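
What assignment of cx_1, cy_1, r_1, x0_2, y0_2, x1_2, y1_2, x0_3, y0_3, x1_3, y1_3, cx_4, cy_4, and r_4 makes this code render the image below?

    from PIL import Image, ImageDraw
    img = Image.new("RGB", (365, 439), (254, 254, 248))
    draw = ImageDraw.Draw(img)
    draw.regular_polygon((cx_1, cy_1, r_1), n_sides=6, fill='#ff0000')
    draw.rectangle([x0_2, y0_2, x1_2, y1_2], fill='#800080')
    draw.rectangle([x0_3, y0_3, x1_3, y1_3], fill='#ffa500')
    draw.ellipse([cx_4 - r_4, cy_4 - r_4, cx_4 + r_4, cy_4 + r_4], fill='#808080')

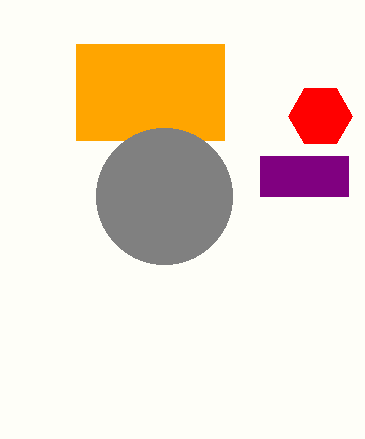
cx_1 = 320; cy_1 = 116; r_1 = 32; x0_2 = 260; y0_2 = 156; x1_2 = 348; y1_2 = 196; x0_3 = 76; y0_3 = 44; x1_3 = 224; y1_3 = 140; cx_4 = 164; cy_4 = 196; r_4 = 68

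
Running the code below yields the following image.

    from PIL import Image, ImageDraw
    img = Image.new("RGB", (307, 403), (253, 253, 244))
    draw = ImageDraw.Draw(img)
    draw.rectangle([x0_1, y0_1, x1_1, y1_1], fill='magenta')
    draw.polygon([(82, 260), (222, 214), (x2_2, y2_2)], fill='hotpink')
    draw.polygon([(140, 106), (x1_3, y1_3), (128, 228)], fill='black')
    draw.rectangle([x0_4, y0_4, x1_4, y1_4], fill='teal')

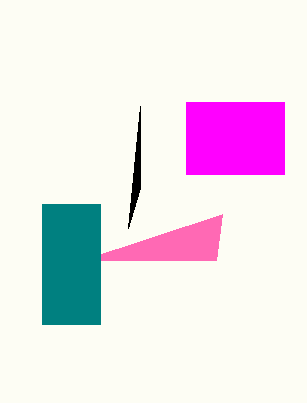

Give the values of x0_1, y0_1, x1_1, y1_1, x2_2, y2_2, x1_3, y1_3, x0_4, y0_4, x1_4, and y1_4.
x0_1 = 186; y0_1 = 102; x1_1 = 284; y1_1 = 174; x2_2 = 216; y2_2 = 260; x1_3 = 140; y1_3 = 188; x0_4 = 42; y0_4 = 204; x1_4 = 100; y1_4 = 324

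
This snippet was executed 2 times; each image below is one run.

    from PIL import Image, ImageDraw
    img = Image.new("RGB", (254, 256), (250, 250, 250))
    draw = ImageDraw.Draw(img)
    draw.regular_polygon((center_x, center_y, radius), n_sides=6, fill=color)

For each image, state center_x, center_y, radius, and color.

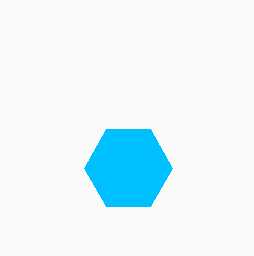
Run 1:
center_x = 128
center_y = 168
radius = 44
color = 'deepskyblue'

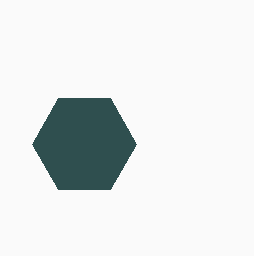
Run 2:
center_x = 84; center_y = 144; radius = 52; color = 'darkslategray'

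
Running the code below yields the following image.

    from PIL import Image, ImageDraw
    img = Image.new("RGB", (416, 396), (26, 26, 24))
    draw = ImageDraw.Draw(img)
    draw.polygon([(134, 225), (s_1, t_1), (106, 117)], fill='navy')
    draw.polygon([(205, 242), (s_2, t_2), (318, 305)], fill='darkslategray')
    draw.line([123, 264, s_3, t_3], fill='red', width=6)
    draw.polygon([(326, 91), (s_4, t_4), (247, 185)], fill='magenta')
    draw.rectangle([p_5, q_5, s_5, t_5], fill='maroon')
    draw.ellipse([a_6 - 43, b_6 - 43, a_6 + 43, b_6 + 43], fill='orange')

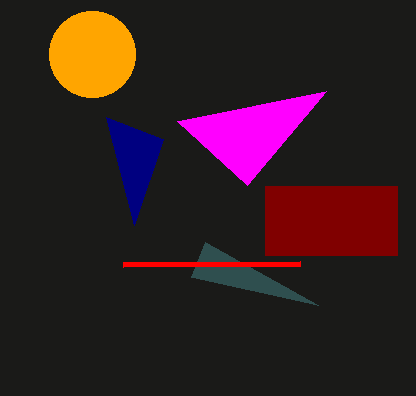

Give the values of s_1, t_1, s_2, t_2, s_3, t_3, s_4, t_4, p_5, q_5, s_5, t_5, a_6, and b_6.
s_1 = 163
t_1 = 139
s_2 = 191
t_2 = 277
s_3 = 300
t_3 = 263
s_4 = 177
t_4 = 121
p_5 = 265
q_5 = 186
s_5 = 397
t_5 = 255
a_6 = 92
b_6 = 54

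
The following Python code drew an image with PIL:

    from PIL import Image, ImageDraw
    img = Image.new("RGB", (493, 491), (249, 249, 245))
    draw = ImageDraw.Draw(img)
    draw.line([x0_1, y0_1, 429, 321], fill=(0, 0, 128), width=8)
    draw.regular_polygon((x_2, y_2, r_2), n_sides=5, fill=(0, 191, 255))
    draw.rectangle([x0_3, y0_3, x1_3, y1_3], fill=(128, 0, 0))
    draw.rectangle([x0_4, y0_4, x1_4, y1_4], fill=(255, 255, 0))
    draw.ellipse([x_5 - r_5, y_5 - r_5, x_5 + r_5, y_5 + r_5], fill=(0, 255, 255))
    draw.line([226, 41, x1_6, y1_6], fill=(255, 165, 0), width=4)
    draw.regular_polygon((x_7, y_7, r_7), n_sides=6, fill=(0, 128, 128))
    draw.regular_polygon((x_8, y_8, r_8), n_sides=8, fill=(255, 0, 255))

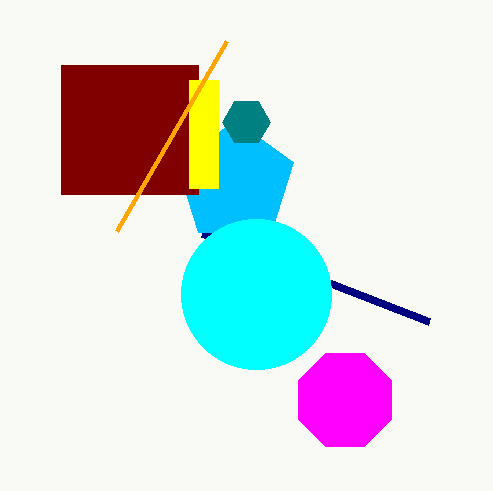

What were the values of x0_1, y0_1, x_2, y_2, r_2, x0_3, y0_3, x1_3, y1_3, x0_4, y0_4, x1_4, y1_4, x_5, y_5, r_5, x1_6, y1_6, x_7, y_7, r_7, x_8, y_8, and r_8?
x0_1 = 202
y0_1 = 233
x_2 = 235
y_2 = 182
r_2 = 62
x0_3 = 61
y0_3 = 65
x1_3 = 198
y1_3 = 194
x0_4 = 189
y0_4 = 80
x1_4 = 218
y1_4 = 188
x_5 = 256
y_5 = 294
r_5 = 75
x1_6 = 116
y1_6 = 231
x_7 = 246
y_7 = 122
r_7 = 24
x_8 = 345
y_8 = 400
r_8 = 50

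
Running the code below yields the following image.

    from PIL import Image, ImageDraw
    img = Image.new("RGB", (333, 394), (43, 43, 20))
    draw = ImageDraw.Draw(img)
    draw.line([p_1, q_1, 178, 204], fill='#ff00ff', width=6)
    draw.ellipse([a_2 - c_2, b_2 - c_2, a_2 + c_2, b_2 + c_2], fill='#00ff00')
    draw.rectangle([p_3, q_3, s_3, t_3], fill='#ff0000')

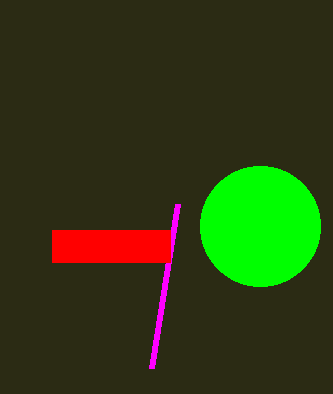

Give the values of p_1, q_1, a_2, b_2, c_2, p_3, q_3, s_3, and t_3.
p_1 = 152, q_1 = 368, a_2 = 260, b_2 = 226, c_2 = 60, p_3 = 52, q_3 = 230, s_3 = 170, t_3 = 262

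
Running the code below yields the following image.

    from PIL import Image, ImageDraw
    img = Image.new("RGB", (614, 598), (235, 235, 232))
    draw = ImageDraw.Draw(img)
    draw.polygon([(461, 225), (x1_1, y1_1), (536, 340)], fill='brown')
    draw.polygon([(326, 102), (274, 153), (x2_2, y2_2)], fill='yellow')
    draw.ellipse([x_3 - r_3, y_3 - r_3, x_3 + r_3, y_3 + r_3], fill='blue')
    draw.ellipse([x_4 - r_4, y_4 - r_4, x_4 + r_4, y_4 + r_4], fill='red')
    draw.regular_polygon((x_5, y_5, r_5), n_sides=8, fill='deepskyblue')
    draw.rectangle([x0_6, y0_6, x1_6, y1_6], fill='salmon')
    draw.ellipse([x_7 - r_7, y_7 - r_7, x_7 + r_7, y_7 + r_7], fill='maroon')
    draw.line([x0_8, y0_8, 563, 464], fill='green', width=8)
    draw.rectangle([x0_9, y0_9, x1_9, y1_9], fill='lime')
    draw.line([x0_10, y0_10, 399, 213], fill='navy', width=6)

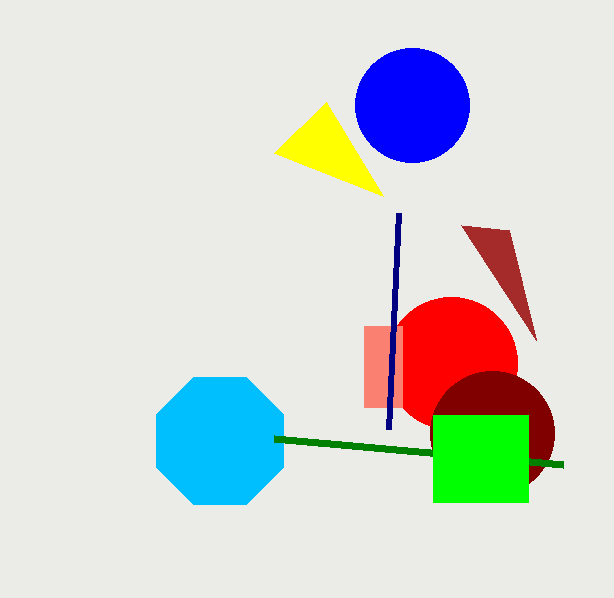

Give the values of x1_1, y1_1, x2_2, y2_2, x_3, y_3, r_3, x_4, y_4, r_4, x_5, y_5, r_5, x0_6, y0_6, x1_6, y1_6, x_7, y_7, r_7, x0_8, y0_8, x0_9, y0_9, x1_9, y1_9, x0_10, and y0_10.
x1_1 = 509
y1_1 = 230
x2_2 = 383
y2_2 = 196
x_3 = 412
y_3 = 105
r_3 = 57
x_4 = 451
y_4 = 363
r_4 = 66
x_5 = 220
y_5 = 441
r_5 = 69
x0_6 = 364
y0_6 = 326
x1_6 = 402
y1_6 = 407
x_7 = 492
y_7 = 433
r_7 = 62
x0_8 = 274
y0_8 = 438
x0_9 = 433
y0_9 = 415
x1_9 = 528
y1_9 = 502
x0_10 = 389
y0_10 = 429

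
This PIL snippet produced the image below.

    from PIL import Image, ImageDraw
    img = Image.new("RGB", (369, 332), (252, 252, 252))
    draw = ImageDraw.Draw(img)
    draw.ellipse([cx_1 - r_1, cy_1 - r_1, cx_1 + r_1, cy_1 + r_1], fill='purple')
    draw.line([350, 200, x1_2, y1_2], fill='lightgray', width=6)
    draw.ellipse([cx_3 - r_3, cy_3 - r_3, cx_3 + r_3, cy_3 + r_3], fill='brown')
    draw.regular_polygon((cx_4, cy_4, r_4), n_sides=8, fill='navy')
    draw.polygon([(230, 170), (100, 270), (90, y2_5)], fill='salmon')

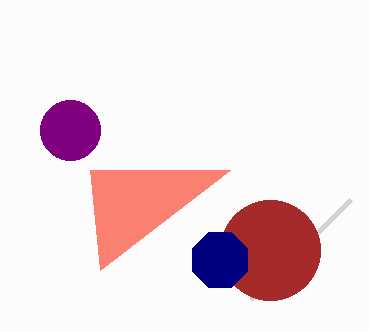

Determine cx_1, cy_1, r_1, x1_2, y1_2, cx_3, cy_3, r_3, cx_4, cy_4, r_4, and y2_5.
cx_1 = 70, cy_1 = 130, r_1 = 30, x1_2 = 250, y1_2 = 300, cx_3 = 270, cy_3 = 250, r_3 = 50, cx_4 = 220, cy_4 = 260, r_4 = 30, y2_5 = 170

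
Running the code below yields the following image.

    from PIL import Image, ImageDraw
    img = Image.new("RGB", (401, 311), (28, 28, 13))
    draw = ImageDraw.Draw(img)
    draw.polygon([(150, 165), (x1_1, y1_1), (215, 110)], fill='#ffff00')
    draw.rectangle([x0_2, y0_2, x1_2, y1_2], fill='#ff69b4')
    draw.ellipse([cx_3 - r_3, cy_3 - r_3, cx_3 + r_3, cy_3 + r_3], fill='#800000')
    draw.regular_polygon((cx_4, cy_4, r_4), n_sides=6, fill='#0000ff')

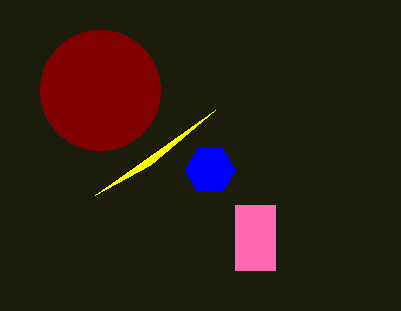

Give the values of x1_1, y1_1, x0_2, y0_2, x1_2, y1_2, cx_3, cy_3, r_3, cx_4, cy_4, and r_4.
x1_1 = 95; y1_1 = 195; x0_2 = 235; y0_2 = 205; x1_2 = 275; y1_2 = 270; cx_3 = 100; cy_3 = 90; r_3 = 60; cx_4 = 210; cy_4 = 170; r_4 = 25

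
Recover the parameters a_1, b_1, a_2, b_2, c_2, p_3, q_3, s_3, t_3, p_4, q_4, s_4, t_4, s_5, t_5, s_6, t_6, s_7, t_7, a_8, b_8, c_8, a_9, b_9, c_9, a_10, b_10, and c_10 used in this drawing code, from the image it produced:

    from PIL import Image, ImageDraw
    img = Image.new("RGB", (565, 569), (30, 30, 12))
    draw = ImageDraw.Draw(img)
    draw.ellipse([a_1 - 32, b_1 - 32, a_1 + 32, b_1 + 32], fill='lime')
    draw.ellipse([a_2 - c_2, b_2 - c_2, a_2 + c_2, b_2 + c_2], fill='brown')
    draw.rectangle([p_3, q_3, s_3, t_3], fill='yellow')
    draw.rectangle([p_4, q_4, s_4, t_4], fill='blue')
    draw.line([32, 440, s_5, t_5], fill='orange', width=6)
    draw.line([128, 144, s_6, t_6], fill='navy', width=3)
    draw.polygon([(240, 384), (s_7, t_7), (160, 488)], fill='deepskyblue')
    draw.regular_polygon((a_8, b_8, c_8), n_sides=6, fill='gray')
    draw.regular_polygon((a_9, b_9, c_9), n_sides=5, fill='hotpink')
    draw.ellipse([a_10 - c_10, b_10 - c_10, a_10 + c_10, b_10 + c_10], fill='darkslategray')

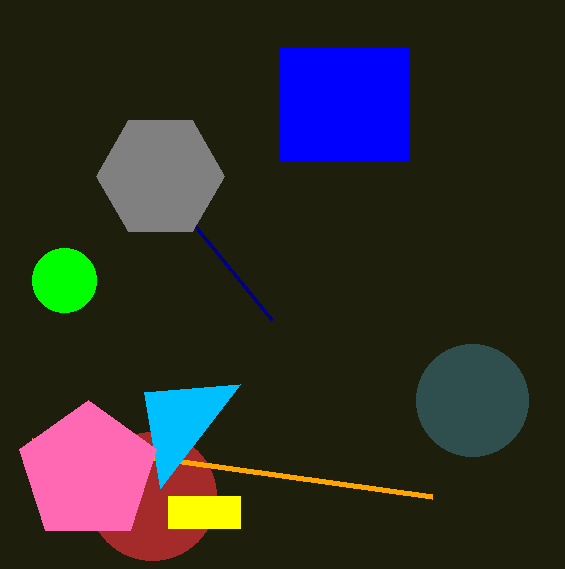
a_1 = 64; b_1 = 280; a_2 = 152; b_2 = 496; c_2 = 64; p_3 = 168; q_3 = 496; s_3 = 240; t_3 = 528; p_4 = 280; q_4 = 48; s_4 = 408; t_4 = 160; s_5 = 432; t_5 = 496; s_6 = 272; t_6 = 320; s_7 = 144; t_7 = 392; a_8 = 160; b_8 = 176; c_8 = 64; a_9 = 88; b_9 = 472; c_9 = 72; a_10 = 472; b_10 = 400; c_10 = 56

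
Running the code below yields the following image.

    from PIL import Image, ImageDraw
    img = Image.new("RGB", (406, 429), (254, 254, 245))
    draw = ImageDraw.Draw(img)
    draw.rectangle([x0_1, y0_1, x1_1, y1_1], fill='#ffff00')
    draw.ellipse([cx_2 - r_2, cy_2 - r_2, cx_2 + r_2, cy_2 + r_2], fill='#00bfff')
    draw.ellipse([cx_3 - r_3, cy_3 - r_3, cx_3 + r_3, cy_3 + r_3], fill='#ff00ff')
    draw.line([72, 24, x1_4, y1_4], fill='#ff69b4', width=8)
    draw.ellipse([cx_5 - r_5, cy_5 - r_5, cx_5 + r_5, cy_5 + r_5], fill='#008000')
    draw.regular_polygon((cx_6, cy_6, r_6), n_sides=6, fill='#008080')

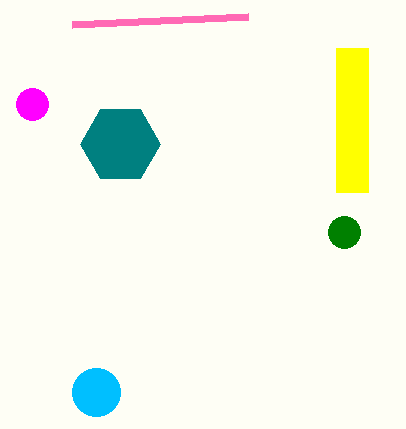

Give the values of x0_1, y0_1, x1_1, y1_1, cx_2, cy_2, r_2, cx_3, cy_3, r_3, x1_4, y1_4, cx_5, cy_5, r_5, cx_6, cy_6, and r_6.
x0_1 = 336
y0_1 = 48
x1_1 = 368
y1_1 = 192
cx_2 = 96
cy_2 = 392
r_2 = 24
cx_3 = 32
cy_3 = 104
r_3 = 16
x1_4 = 248
y1_4 = 16
cx_5 = 344
cy_5 = 232
r_5 = 16
cx_6 = 120
cy_6 = 144
r_6 = 40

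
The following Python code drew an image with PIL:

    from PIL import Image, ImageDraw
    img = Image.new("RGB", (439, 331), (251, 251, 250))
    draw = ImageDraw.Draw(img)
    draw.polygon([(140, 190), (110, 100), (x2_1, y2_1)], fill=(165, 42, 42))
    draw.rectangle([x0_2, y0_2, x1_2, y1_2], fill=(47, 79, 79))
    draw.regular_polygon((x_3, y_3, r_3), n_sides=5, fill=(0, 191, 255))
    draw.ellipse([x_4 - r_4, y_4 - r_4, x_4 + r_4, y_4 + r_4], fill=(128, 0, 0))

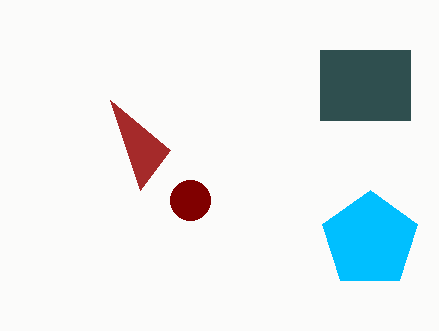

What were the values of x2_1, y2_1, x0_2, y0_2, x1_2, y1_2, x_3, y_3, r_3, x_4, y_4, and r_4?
x2_1 = 170; y2_1 = 150; x0_2 = 320; y0_2 = 50; x1_2 = 410; y1_2 = 120; x_3 = 370; y_3 = 240; r_3 = 50; x_4 = 190; y_4 = 200; r_4 = 20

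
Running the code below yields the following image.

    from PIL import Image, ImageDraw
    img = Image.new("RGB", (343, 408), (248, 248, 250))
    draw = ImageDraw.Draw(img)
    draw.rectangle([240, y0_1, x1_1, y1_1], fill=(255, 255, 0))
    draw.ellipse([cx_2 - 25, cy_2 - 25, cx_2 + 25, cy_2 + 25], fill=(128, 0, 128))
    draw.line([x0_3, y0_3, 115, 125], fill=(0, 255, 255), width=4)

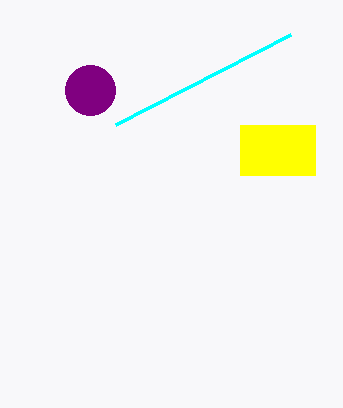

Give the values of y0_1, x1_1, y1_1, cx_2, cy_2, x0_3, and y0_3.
y0_1 = 125; x1_1 = 315; y1_1 = 175; cx_2 = 90; cy_2 = 90; x0_3 = 290; y0_3 = 35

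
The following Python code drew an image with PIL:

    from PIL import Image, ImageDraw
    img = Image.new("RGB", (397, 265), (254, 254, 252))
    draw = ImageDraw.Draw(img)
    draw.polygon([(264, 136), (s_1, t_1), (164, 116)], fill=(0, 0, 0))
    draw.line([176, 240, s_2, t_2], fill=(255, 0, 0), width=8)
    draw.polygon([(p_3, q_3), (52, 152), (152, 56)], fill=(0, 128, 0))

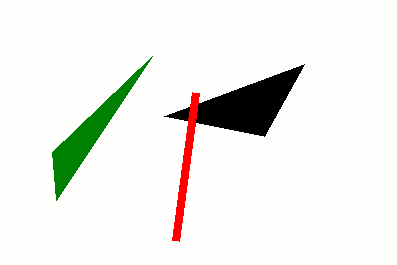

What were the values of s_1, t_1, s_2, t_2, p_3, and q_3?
s_1 = 304, t_1 = 64, s_2 = 196, t_2 = 92, p_3 = 56, q_3 = 200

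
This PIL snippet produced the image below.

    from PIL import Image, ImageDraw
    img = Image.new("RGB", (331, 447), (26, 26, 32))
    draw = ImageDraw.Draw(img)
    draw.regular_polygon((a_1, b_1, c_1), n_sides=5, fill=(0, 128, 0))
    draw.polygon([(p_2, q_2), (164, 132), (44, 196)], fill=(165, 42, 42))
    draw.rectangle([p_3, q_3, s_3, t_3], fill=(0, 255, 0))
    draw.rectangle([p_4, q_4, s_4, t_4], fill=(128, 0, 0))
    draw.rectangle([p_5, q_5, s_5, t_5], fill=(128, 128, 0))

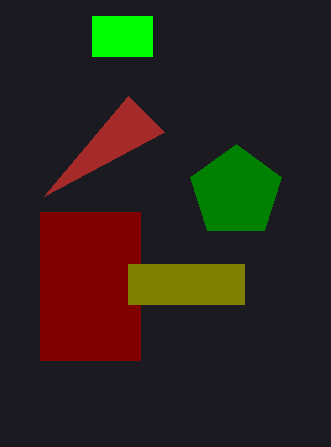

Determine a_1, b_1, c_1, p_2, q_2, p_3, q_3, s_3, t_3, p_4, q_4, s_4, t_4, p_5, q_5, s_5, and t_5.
a_1 = 236; b_1 = 192; c_1 = 48; p_2 = 128; q_2 = 96; p_3 = 92; q_3 = 16; s_3 = 152; t_3 = 56; p_4 = 40; q_4 = 212; s_4 = 140; t_4 = 360; p_5 = 128; q_5 = 264; s_5 = 244; t_5 = 304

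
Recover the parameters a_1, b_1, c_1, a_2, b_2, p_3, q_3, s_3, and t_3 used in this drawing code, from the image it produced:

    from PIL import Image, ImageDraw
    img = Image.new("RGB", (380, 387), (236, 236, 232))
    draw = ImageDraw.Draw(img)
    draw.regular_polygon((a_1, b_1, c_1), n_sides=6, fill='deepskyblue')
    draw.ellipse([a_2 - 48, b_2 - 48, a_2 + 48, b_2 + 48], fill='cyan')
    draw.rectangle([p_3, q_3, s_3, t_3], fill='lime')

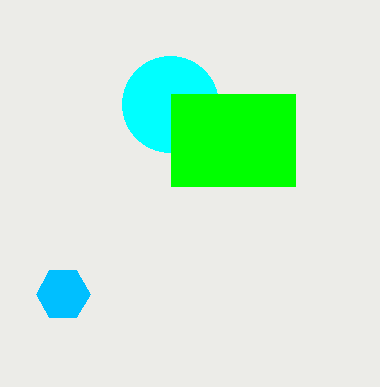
a_1 = 63
b_1 = 294
c_1 = 27
a_2 = 170
b_2 = 104
p_3 = 171
q_3 = 94
s_3 = 295
t_3 = 186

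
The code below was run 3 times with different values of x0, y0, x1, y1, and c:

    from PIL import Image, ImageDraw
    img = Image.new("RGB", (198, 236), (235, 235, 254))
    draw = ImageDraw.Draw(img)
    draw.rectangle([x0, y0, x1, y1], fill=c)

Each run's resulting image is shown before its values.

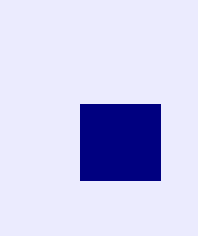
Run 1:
x0 = 80; y0 = 104; x1 = 160; y1 = 180; c = 'navy'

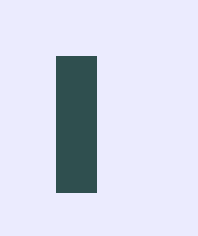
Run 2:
x0 = 56
y0 = 56
x1 = 96
y1 = 192
c = 'darkslategray'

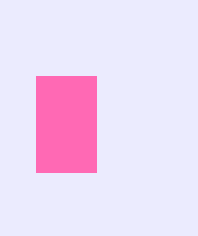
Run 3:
x0 = 36, y0 = 76, x1 = 96, y1 = 172, c = 'hotpink'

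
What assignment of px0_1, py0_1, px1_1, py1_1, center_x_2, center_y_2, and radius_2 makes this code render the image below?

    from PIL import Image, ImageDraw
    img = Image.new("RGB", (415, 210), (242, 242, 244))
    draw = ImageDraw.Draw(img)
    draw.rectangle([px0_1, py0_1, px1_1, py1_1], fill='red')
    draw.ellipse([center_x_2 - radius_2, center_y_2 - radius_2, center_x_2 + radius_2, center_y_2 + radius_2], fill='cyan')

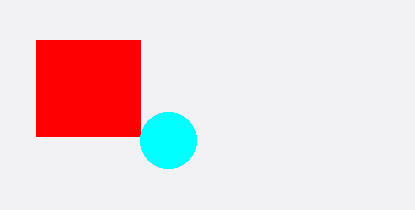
px0_1 = 36; py0_1 = 40; px1_1 = 140; py1_1 = 136; center_x_2 = 168; center_y_2 = 140; radius_2 = 28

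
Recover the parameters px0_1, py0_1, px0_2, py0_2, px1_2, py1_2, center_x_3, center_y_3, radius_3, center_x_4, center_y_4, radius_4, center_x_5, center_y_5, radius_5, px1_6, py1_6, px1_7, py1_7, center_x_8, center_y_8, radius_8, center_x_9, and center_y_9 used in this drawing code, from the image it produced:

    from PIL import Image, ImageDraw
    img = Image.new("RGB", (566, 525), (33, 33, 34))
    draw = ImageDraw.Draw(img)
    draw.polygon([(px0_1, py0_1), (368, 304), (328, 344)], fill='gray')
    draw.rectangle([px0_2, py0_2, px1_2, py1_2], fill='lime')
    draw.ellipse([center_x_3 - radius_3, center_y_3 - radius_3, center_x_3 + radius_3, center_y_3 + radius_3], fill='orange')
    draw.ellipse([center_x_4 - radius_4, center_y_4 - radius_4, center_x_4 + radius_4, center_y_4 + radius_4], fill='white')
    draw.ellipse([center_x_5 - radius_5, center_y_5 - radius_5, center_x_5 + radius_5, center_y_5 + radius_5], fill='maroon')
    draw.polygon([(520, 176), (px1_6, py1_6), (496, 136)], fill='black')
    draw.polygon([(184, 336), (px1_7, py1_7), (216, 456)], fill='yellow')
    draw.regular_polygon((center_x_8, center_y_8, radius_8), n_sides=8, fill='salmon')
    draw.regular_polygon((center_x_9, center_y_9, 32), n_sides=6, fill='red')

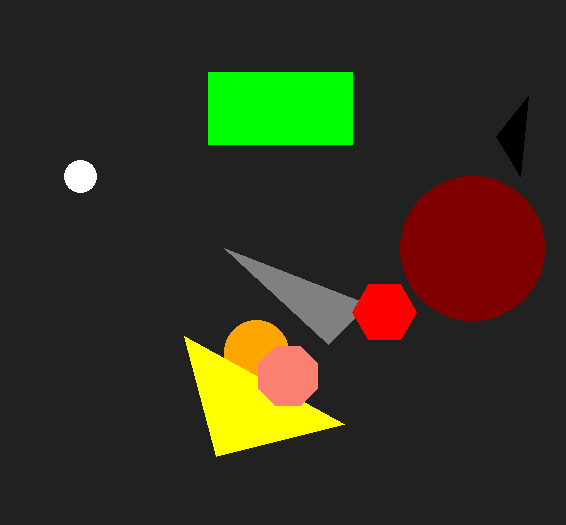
px0_1 = 224; py0_1 = 248; px0_2 = 208; py0_2 = 72; px1_2 = 352; py1_2 = 144; center_x_3 = 256; center_y_3 = 352; radius_3 = 32; center_x_4 = 80; center_y_4 = 176; radius_4 = 16; center_x_5 = 472; center_y_5 = 248; radius_5 = 72; px1_6 = 528; py1_6 = 96; px1_7 = 344; py1_7 = 424; center_x_8 = 288; center_y_8 = 376; radius_8 = 32; center_x_9 = 384; center_y_9 = 312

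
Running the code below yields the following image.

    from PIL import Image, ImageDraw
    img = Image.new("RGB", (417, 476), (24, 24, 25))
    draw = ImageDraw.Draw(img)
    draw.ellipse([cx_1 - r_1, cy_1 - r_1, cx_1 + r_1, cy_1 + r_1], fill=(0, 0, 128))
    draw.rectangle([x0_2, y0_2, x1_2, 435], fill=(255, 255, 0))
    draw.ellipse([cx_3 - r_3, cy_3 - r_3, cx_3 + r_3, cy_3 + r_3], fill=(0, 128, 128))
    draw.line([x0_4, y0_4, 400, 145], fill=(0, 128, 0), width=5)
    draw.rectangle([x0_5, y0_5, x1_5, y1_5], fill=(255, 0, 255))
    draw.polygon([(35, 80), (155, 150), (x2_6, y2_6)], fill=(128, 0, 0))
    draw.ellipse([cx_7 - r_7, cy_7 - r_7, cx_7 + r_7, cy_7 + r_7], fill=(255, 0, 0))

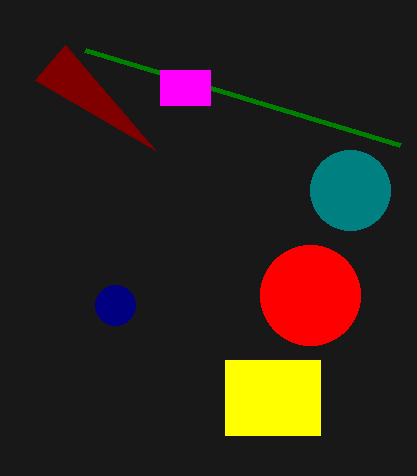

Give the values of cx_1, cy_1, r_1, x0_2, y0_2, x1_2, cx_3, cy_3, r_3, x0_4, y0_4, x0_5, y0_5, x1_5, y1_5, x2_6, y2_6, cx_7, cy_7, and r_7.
cx_1 = 115, cy_1 = 305, r_1 = 20, x0_2 = 225, y0_2 = 360, x1_2 = 320, cx_3 = 350, cy_3 = 190, r_3 = 40, x0_4 = 85, y0_4 = 50, x0_5 = 160, y0_5 = 70, x1_5 = 210, y1_5 = 105, x2_6 = 65, y2_6 = 45, cx_7 = 310, cy_7 = 295, r_7 = 50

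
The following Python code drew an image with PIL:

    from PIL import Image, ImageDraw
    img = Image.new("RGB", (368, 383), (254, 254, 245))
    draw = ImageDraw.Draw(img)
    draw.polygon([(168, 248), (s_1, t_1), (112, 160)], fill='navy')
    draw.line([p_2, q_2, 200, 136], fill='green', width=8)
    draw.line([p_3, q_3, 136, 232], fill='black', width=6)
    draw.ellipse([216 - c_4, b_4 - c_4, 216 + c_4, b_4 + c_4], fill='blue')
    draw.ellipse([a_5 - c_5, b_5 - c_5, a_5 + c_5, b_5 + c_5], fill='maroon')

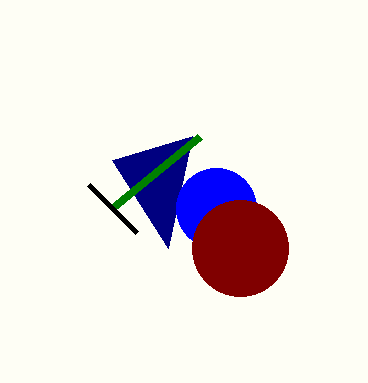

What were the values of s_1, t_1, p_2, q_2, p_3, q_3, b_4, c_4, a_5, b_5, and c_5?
s_1 = 192; t_1 = 136; p_2 = 112; q_2 = 208; p_3 = 88; q_3 = 184; b_4 = 208; c_4 = 40; a_5 = 240; b_5 = 248; c_5 = 48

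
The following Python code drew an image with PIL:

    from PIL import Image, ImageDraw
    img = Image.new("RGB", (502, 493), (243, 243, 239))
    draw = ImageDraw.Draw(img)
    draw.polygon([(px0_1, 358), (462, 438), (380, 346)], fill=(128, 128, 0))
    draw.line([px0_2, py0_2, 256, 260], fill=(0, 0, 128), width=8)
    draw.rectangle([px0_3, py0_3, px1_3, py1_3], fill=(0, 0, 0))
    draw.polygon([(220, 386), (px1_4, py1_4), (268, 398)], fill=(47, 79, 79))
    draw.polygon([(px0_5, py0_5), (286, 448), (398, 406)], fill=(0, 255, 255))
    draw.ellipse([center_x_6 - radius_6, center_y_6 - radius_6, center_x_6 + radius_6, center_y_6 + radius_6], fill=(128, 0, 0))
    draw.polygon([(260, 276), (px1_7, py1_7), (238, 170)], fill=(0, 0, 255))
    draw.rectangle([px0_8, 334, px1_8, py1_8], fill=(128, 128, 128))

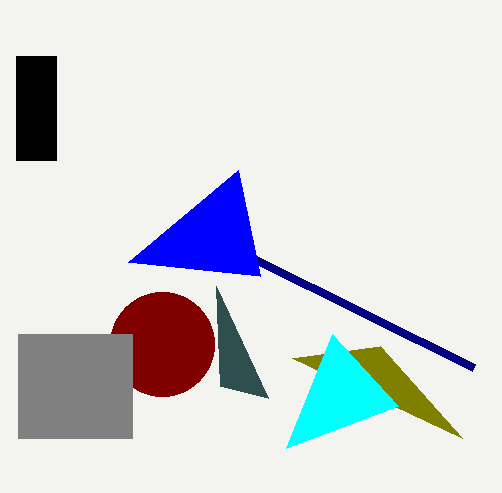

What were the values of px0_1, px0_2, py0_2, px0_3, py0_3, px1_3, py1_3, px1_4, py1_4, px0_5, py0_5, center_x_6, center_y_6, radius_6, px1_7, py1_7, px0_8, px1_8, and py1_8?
px0_1 = 292; px0_2 = 474; py0_2 = 368; px0_3 = 16; py0_3 = 56; px1_3 = 56; py1_3 = 160; px1_4 = 216; py1_4 = 286; px0_5 = 332; py0_5 = 334; center_x_6 = 162; center_y_6 = 344; radius_6 = 52; px1_7 = 128; py1_7 = 262; px0_8 = 18; px1_8 = 132; py1_8 = 438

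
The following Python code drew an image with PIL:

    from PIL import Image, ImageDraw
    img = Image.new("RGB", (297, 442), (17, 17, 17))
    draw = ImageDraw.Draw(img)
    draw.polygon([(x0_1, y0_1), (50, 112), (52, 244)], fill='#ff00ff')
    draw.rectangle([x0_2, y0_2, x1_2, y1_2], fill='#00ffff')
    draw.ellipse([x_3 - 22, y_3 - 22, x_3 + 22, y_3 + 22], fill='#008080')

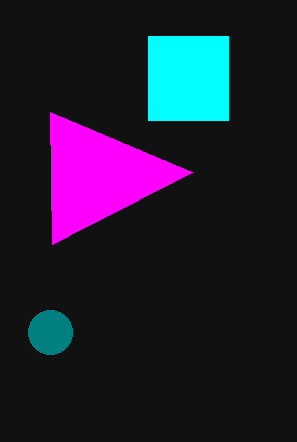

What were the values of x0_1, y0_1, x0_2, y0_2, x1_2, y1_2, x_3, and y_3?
x0_1 = 192
y0_1 = 172
x0_2 = 148
y0_2 = 36
x1_2 = 228
y1_2 = 120
x_3 = 50
y_3 = 332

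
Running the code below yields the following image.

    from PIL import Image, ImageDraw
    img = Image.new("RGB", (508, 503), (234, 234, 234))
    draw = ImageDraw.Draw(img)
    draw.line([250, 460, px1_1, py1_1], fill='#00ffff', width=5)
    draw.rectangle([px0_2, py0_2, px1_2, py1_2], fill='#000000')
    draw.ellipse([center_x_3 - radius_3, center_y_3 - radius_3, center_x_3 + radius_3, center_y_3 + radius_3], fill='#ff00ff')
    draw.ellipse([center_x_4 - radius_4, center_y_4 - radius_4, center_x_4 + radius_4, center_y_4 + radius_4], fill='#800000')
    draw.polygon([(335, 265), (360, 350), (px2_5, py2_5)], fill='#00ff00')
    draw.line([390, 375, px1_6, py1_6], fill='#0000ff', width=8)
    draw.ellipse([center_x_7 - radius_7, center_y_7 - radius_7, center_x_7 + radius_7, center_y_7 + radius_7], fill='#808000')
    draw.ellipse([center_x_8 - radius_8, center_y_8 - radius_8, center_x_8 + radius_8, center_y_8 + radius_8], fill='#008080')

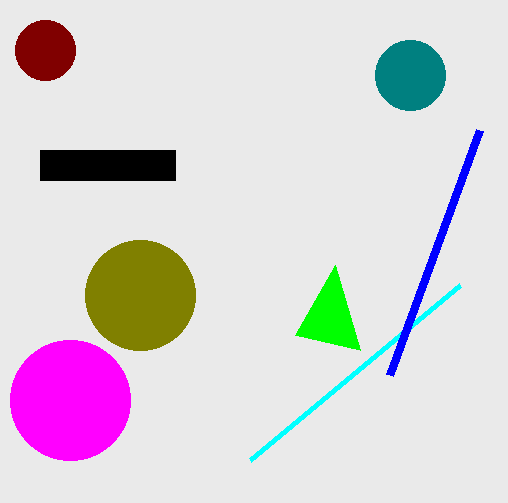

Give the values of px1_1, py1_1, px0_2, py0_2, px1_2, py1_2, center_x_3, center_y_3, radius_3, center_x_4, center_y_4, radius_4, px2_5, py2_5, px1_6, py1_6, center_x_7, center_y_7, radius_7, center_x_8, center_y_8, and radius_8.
px1_1 = 460; py1_1 = 285; px0_2 = 40; py0_2 = 150; px1_2 = 175; py1_2 = 180; center_x_3 = 70; center_y_3 = 400; radius_3 = 60; center_x_4 = 45; center_y_4 = 50; radius_4 = 30; px2_5 = 295; py2_5 = 335; px1_6 = 480; py1_6 = 130; center_x_7 = 140; center_y_7 = 295; radius_7 = 55; center_x_8 = 410; center_y_8 = 75; radius_8 = 35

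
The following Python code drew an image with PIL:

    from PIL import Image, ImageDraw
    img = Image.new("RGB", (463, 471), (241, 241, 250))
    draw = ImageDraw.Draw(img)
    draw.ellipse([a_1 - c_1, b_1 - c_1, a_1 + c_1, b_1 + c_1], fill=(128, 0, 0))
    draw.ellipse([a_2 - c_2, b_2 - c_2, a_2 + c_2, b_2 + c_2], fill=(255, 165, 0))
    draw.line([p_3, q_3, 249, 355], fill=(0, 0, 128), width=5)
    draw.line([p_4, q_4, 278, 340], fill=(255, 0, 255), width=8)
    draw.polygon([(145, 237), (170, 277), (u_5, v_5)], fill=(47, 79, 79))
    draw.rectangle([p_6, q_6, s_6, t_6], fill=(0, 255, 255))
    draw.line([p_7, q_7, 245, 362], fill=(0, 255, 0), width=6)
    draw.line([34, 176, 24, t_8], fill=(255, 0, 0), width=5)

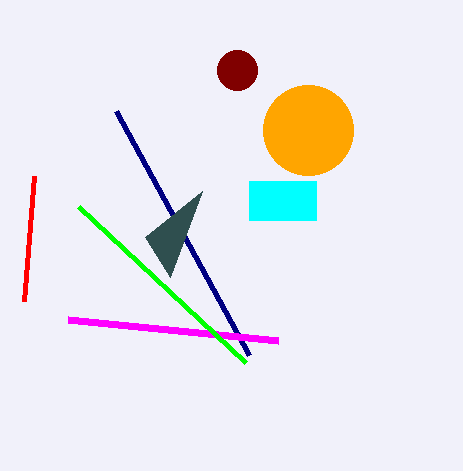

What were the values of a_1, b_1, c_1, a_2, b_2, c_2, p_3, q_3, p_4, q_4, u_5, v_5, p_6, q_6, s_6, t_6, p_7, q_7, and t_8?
a_1 = 237
b_1 = 70
c_1 = 20
a_2 = 308
b_2 = 130
c_2 = 45
p_3 = 116
q_3 = 111
p_4 = 68
q_4 = 319
u_5 = 202
v_5 = 191
p_6 = 249
q_6 = 181
s_6 = 316
t_6 = 220
p_7 = 78
q_7 = 206
t_8 = 301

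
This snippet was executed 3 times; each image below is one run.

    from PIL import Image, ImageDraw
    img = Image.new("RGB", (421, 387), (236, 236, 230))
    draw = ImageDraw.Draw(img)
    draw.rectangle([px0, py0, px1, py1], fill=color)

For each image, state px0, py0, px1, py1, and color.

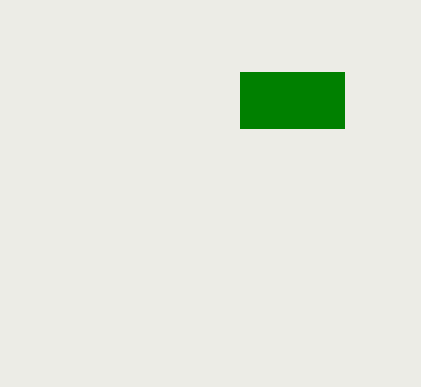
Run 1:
px0 = 240; py0 = 72; px1 = 344; py1 = 128; color = 'green'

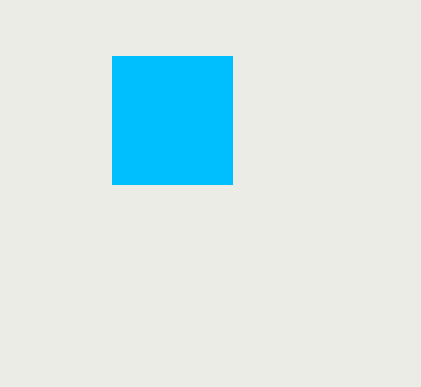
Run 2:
px0 = 112; py0 = 56; px1 = 232; py1 = 184; color = 'deepskyblue'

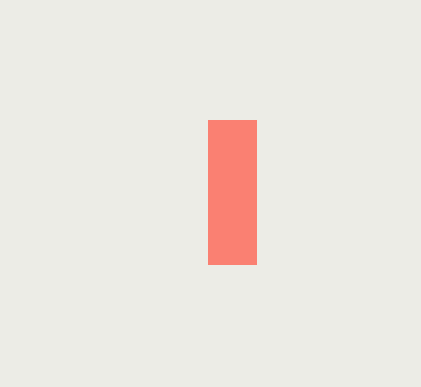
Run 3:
px0 = 208
py0 = 120
px1 = 256
py1 = 264
color = 'salmon'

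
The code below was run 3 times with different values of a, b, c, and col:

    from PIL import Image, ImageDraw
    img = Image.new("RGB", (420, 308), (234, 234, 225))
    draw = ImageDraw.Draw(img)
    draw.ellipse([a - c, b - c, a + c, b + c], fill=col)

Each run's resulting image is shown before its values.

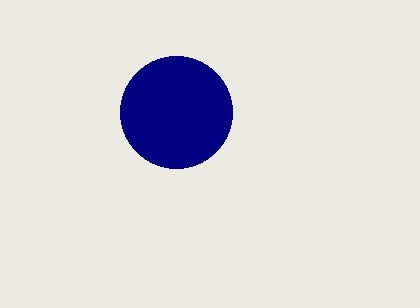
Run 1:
a = 176, b = 112, c = 56, col = 'navy'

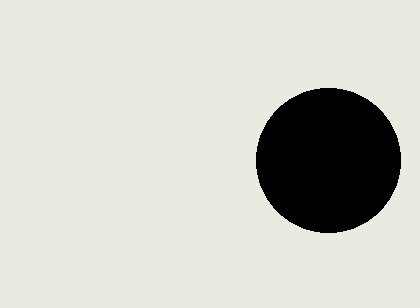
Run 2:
a = 328; b = 160; c = 72; col = 'black'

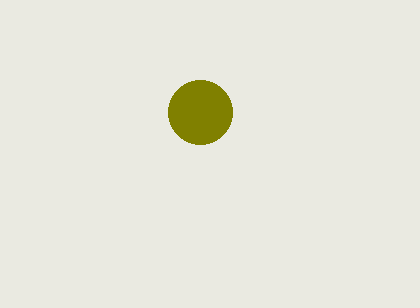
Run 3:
a = 200, b = 112, c = 32, col = 'olive'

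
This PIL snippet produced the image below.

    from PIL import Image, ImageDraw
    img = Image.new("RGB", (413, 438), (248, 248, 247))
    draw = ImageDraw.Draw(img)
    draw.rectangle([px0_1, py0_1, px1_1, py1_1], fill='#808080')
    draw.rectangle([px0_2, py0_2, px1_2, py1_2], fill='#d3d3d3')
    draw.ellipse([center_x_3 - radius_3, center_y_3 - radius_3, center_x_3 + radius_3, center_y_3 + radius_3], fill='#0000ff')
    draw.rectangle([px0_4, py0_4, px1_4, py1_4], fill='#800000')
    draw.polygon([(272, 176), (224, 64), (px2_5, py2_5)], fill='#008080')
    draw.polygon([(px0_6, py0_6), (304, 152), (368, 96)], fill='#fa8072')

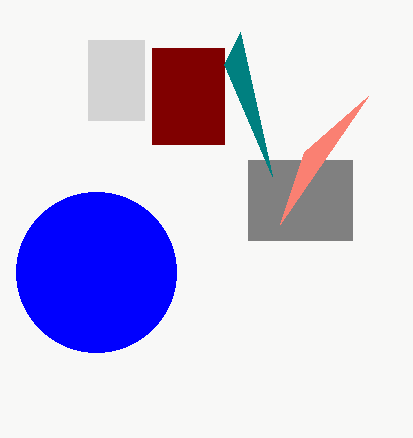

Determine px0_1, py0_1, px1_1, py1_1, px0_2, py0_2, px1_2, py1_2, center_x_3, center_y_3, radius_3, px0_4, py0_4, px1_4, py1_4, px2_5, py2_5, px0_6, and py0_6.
px0_1 = 248; py0_1 = 160; px1_1 = 352; py1_1 = 240; px0_2 = 88; py0_2 = 40; px1_2 = 144; py1_2 = 120; center_x_3 = 96; center_y_3 = 272; radius_3 = 80; px0_4 = 152; py0_4 = 48; px1_4 = 224; py1_4 = 144; px2_5 = 240; py2_5 = 32; px0_6 = 280; py0_6 = 224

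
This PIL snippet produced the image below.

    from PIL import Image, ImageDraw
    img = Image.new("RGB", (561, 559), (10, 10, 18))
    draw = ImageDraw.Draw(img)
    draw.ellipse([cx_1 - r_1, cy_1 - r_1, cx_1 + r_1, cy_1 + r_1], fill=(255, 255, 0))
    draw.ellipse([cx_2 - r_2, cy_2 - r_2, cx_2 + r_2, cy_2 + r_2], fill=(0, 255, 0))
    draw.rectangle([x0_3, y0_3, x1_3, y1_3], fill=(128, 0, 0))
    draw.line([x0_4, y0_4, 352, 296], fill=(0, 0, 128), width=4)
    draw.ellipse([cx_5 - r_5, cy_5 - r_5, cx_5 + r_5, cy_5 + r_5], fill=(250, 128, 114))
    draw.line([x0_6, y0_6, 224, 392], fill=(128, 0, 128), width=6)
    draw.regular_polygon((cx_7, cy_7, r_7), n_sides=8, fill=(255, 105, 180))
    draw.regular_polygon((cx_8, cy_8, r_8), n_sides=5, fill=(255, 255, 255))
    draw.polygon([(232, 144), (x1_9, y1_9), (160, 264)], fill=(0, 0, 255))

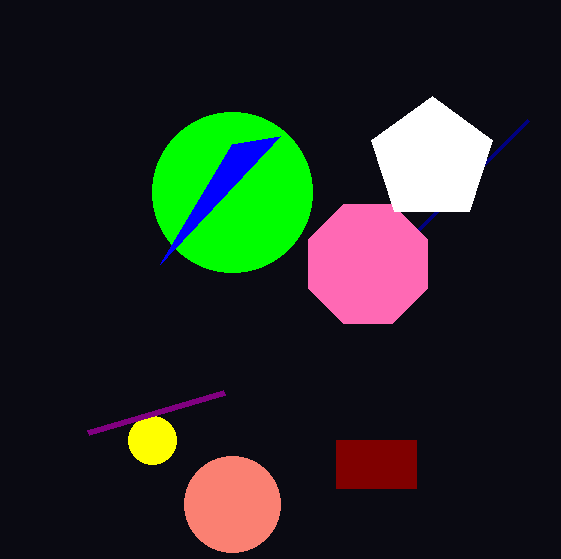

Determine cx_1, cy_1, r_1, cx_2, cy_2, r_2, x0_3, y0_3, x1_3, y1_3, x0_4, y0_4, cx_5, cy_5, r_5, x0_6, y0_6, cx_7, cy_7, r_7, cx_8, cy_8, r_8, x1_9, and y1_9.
cx_1 = 152; cy_1 = 440; r_1 = 24; cx_2 = 232; cy_2 = 192; r_2 = 80; x0_3 = 336; y0_3 = 440; x1_3 = 416; y1_3 = 488; x0_4 = 528; y0_4 = 120; cx_5 = 232; cy_5 = 504; r_5 = 48; x0_6 = 88; y0_6 = 432; cx_7 = 368; cy_7 = 264; r_7 = 64; cx_8 = 432; cy_8 = 160; r_8 = 64; x1_9 = 280; y1_9 = 136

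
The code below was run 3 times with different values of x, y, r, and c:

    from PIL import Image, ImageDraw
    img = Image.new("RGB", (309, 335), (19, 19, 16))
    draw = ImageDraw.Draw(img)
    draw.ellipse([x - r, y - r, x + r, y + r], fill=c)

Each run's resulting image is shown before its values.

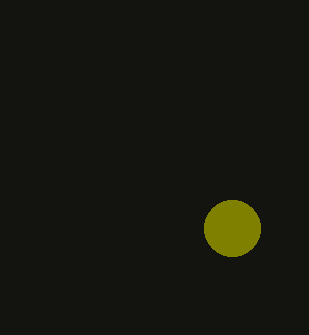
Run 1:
x = 232, y = 228, r = 28, c = 'olive'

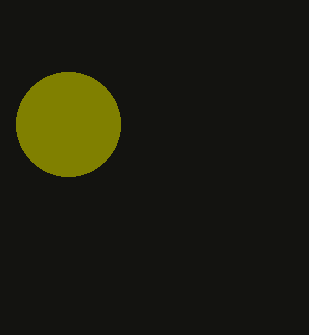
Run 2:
x = 68; y = 124; r = 52; c = 'olive'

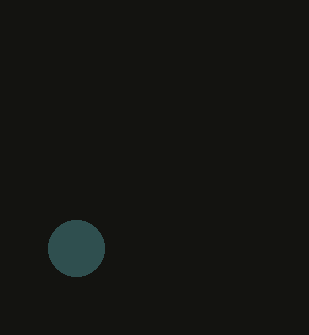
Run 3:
x = 76
y = 248
r = 28
c = 'darkslategray'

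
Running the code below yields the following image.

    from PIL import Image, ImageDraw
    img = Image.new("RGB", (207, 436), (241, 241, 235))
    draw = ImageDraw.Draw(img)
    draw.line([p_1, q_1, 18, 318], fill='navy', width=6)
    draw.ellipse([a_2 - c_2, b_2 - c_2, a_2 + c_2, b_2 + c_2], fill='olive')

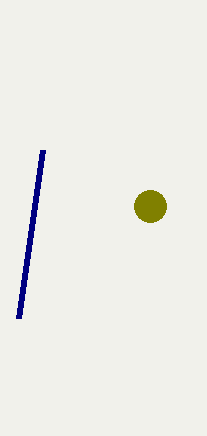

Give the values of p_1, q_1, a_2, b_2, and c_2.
p_1 = 42
q_1 = 150
a_2 = 150
b_2 = 206
c_2 = 16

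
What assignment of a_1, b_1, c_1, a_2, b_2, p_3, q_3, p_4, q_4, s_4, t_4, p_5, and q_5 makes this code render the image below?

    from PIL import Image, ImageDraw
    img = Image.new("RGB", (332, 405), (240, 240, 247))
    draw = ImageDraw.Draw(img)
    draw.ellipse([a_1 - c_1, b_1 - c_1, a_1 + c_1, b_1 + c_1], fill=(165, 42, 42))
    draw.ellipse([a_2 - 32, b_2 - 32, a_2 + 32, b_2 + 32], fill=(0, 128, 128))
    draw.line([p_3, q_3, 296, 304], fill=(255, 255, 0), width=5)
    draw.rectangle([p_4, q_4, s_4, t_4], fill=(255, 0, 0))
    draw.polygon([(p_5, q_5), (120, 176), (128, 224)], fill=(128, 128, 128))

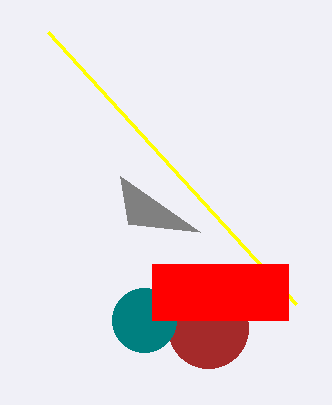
a_1 = 208, b_1 = 328, c_1 = 40, a_2 = 144, b_2 = 320, p_3 = 48, q_3 = 32, p_4 = 152, q_4 = 264, s_4 = 288, t_4 = 320, p_5 = 200, q_5 = 232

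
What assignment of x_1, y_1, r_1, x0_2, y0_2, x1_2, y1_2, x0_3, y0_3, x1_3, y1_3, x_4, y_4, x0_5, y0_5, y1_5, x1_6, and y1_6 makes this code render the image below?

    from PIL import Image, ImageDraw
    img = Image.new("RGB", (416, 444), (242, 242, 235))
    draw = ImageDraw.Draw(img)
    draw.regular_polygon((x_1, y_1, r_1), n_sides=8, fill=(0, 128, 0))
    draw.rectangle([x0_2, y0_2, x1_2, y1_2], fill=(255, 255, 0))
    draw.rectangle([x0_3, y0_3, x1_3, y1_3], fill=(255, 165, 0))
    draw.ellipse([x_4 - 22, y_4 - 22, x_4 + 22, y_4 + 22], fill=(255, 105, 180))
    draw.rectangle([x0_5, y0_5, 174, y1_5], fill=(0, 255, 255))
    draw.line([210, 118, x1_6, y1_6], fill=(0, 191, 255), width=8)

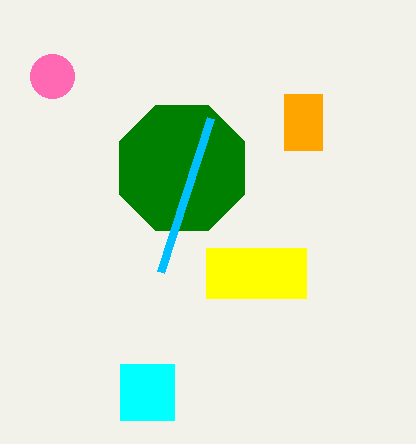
x_1 = 182, y_1 = 168, r_1 = 68, x0_2 = 206, y0_2 = 248, x1_2 = 306, y1_2 = 298, x0_3 = 284, y0_3 = 94, x1_3 = 322, y1_3 = 150, x_4 = 52, y_4 = 76, x0_5 = 120, y0_5 = 364, y1_5 = 420, x1_6 = 160, y1_6 = 272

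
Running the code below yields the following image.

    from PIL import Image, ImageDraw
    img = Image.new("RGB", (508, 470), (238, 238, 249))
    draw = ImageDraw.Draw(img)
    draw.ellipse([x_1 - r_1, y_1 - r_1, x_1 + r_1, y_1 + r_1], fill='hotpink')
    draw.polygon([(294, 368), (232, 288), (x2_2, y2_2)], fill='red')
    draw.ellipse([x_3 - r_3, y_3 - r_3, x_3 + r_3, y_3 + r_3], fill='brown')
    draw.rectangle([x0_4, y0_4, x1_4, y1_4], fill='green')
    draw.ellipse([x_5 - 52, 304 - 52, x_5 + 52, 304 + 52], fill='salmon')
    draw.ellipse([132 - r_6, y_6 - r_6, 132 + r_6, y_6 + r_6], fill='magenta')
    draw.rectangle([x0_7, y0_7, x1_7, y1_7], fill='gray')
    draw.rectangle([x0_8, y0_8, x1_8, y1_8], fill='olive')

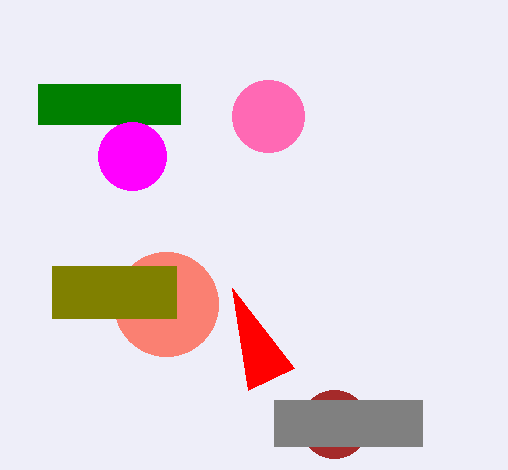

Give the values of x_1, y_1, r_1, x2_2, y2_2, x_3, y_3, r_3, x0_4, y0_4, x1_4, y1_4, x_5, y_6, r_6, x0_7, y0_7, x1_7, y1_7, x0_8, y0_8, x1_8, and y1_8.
x_1 = 268; y_1 = 116; r_1 = 36; x2_2 = 248; y2_2 = 390; x_3 = 334; y_3 = 424; r_3 = 34; x0_4 = 38; y0_4 = 84; x1_4 = 180; y1_4 = 124; x_5 = 166; y_6 = 156; r_6 = 34; x0_7 = 274; y0_7 = 400; x1_7 = 422; y1_7 = 446; x0_8 = 52; y0_8 = 266; x1_8 = 176; y1_8 = 318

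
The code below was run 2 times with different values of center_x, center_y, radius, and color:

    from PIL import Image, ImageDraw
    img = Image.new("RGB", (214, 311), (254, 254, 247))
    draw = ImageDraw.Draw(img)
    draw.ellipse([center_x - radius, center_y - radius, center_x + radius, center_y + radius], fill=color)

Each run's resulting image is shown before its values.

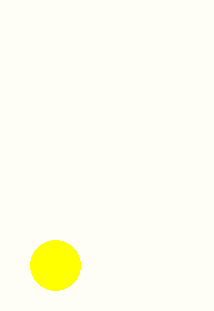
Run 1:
center_x = 55; center_y = 265; radius = 25; color = 'yellow'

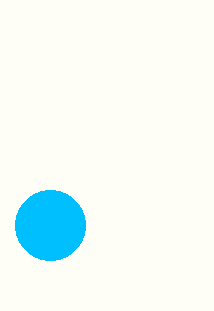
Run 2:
center_x = 50, center_y = 225, radius = 35, color = 'deepskyblue'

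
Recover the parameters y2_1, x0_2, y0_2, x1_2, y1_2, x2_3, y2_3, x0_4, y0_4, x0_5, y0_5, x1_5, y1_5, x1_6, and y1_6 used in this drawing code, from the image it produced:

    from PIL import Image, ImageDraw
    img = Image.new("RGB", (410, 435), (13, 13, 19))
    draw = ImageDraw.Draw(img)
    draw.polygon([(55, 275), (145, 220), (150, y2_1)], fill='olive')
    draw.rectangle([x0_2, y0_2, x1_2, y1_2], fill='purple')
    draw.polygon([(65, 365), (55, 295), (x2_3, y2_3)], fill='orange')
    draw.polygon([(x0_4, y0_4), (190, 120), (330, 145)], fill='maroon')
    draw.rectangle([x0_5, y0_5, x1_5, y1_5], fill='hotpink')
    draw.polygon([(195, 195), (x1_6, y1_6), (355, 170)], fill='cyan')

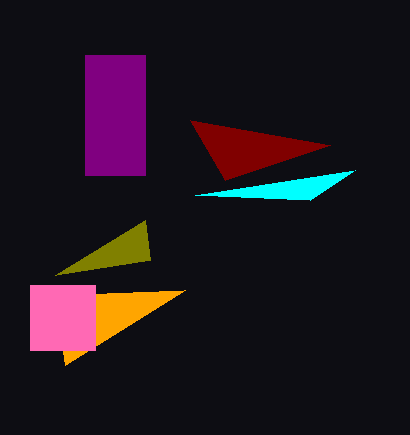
y2_1 = 260; x0_2 = 85; y0_2 = 55; x1_2 = 145; y1_2 = 175; x2_3 = 185; y2_3 = 290; x0_4 = 225; y0_4 = 180; x0_5 = 30; y0_5 = 285; x1_5 = 95; y1_5 = 350; x1_6 = 310; y1_6 = 200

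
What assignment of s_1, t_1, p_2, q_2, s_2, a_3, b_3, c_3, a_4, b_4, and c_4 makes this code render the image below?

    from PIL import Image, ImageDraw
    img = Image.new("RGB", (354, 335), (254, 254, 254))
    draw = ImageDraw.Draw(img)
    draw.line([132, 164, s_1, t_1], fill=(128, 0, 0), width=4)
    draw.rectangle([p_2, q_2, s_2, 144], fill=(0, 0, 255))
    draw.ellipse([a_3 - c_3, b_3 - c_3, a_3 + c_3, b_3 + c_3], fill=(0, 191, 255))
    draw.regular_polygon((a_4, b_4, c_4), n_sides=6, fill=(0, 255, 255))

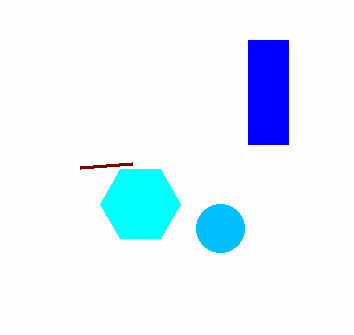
s_1 = 80
t_1 = 168
p_2 = 248
q_2 = 40
s_2 = 288
a_3 = 220
b_3 = 228
c_3 = 24
a_4 = 140
b_4 = 204
c_4 = 40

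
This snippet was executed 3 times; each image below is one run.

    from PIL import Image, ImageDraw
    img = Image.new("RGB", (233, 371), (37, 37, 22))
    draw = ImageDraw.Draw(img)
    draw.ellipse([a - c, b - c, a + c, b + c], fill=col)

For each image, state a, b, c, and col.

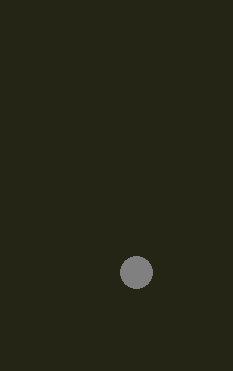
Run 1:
a = 136, b = 272, c = 16, col = 'gray'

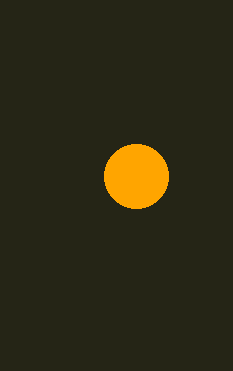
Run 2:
a = 136, b = 176, c = 32, col = 'orange'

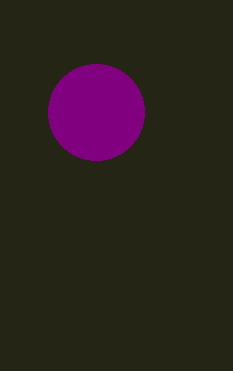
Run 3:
a = 96
b = 112
c = 48
col = 'purple'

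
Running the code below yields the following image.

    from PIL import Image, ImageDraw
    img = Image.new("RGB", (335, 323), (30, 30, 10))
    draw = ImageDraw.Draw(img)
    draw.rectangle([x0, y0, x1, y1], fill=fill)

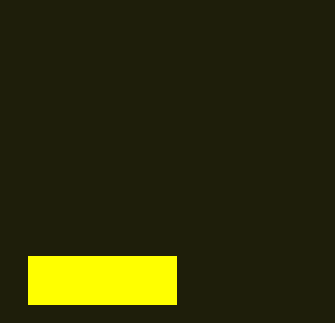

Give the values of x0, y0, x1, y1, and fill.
x0 = 28, y0 = 256, x1 = 176, y1 = 304, fill = 'yellow'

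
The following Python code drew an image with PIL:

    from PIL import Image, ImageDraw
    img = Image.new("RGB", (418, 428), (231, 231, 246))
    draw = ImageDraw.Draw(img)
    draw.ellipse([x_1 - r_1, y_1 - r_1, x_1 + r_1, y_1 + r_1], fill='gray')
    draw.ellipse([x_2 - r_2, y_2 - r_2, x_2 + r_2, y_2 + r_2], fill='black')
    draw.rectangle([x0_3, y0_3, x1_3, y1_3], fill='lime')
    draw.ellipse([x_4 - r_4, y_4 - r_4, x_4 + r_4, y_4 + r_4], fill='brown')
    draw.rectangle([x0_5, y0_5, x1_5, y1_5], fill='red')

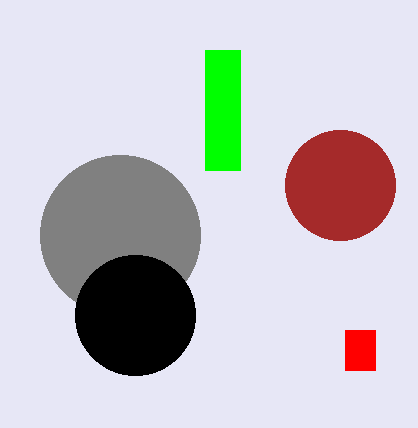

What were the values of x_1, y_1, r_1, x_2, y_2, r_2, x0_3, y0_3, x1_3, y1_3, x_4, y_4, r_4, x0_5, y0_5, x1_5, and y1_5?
x_1 = 120; y_1 = 235; r_1 = 80; x_2 = 135; y_2 = 315; r_2 = 60; x0_3 = 205; y0_3 = 50; x1_3 = 240; y1_3 = 170; x_4 = 340; y_4 = 185; r_4 = 55; x0_5 = 345; y0_5 = 330; x1_5 = 375; y1_5 = 370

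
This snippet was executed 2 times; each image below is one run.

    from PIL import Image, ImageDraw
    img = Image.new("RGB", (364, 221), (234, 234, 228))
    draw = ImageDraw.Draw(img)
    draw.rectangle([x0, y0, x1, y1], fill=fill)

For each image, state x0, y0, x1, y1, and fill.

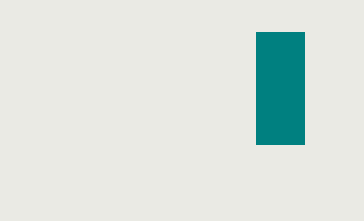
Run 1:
x0 = 256, y0 = 32, x1 = 304, y1 = 144, fill = 'teal'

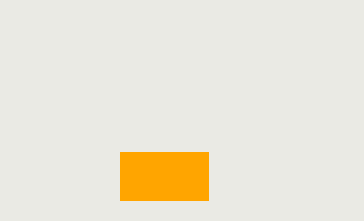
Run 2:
x0 = 120, y0 = 152, x1 = 208, y1 = 200, fill = 'orange'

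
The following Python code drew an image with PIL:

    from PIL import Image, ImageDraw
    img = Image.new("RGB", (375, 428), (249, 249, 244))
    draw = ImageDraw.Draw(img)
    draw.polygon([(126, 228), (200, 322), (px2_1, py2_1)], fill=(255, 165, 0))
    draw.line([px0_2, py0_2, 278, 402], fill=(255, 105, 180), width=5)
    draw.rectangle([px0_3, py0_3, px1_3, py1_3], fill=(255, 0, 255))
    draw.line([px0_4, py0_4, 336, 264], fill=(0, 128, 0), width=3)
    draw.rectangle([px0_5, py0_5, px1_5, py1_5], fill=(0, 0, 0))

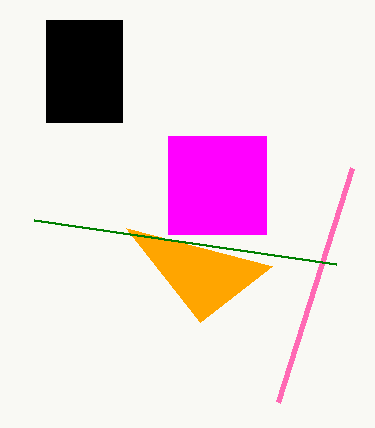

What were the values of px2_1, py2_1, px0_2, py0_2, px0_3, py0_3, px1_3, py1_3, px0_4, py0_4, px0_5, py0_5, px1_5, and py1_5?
px2_1 = 272; py2_1 = 266; px0_2 = 352; py0_2 = 168; px0_3 = 168; py0_3 = 136; px1_3 = 266; py1_3 = 234; px0_4 = 34; py0_4 = 220; px0_5 = 46; py0_5 = 20; px1_5 = 122; py1_5 = 122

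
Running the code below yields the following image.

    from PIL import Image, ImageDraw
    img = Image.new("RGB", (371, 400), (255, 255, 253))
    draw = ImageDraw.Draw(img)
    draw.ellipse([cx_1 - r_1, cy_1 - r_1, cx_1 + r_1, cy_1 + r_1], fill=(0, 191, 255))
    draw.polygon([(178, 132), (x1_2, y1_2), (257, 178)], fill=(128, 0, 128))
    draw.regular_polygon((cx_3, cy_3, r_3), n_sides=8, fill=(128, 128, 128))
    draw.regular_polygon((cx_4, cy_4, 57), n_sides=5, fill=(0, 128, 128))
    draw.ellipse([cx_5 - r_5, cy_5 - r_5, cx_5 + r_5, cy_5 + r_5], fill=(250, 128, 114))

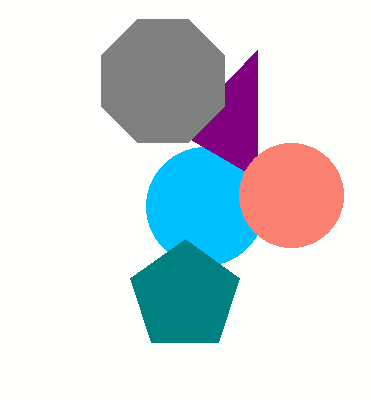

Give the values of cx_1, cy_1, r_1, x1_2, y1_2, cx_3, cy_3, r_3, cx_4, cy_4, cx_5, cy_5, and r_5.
cx_1 = 205; cy_1 = 206; r_1 = 59; x1_2 = 257; y1_2 = 50; cx_3 = 163; cy_3 = 81; r_3 = 67; cx_4 = 185; cy_4 = 296; cx_5 = 291; cy_5 = 195; r_5 = 52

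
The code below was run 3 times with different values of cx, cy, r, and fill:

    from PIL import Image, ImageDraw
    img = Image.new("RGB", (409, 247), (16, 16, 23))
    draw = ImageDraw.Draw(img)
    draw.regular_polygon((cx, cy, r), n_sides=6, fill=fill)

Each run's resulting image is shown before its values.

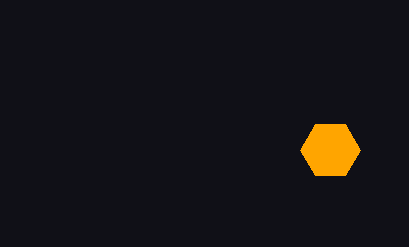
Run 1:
cx = 330, cy = 150, r = 30, fill = 'orange'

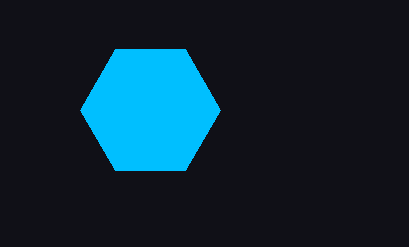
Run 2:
cx = 150
cy = 110
r = 70
fill = 'deepskyblue'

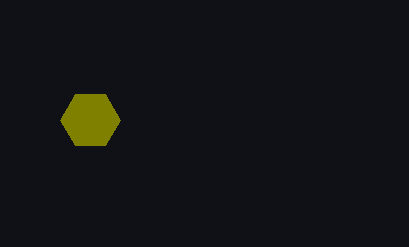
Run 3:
cx = 90, cy = 120, r = 30, fill = 'olive'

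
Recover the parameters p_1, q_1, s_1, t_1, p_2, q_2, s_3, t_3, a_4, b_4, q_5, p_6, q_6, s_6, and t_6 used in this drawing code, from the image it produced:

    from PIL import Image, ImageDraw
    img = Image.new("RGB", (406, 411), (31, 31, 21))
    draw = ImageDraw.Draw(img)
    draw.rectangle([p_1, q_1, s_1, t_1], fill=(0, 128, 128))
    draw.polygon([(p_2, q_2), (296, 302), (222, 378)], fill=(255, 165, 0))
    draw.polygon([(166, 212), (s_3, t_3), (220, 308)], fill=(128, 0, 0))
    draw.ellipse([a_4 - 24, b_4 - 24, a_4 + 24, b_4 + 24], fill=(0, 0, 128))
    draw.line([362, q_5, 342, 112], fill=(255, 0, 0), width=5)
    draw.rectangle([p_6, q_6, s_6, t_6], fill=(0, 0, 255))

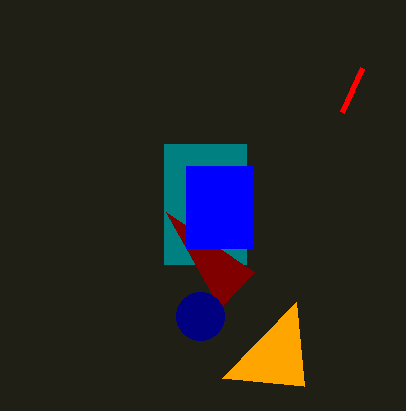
p_1 = 164; q_1 = 144; s_1 = 246; t_1 = 264; p_2 = 304; q_2 = 386; s_3 = 254; t_3 = 272; a_4 = 200; b_4 = 316; q_5 = 68; p_6 = 186; q_6 = 166; s_6 = 252; t_6 = 248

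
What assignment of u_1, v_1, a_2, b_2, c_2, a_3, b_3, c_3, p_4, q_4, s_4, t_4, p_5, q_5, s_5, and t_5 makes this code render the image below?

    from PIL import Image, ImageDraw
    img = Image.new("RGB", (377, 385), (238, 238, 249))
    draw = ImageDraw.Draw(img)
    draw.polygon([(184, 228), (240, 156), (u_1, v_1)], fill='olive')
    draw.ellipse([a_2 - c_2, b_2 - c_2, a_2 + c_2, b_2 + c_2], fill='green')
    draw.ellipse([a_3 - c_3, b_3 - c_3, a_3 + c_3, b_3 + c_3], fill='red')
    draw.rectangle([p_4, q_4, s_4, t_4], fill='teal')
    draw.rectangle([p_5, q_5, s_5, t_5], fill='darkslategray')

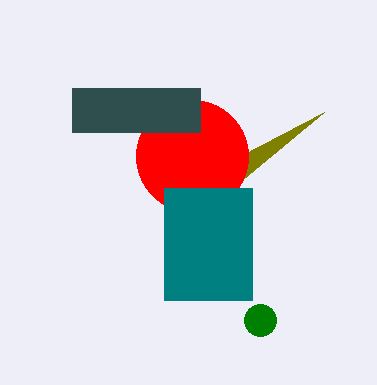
u_1 = 324; v_1 = 112; a_2 = 260; b_2 = 320; c_2 = 16; a_3 = 192; b_3 = 156; c_3 = 56; p_4 = 164; q_4 = 188; s_4 = 252; t_4 = 300; p_5 = 72; q_5 = 88; s_5 = 200; t_5 = 132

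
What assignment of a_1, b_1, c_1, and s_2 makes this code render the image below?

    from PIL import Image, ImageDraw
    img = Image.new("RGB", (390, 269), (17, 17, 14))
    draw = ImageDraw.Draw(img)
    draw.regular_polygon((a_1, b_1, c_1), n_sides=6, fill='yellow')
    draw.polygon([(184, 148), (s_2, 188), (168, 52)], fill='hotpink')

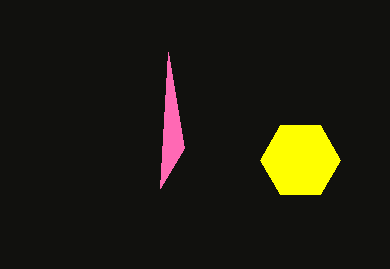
a_1 = 300, b_1 = 160, c_1 = 40, s_2 = 160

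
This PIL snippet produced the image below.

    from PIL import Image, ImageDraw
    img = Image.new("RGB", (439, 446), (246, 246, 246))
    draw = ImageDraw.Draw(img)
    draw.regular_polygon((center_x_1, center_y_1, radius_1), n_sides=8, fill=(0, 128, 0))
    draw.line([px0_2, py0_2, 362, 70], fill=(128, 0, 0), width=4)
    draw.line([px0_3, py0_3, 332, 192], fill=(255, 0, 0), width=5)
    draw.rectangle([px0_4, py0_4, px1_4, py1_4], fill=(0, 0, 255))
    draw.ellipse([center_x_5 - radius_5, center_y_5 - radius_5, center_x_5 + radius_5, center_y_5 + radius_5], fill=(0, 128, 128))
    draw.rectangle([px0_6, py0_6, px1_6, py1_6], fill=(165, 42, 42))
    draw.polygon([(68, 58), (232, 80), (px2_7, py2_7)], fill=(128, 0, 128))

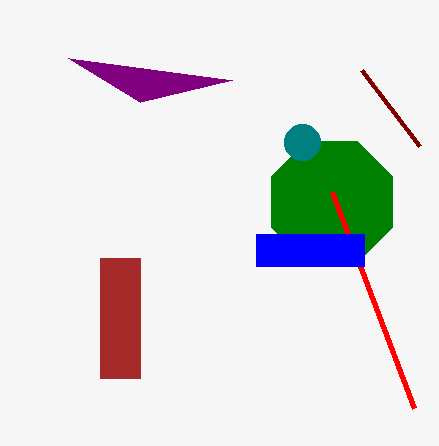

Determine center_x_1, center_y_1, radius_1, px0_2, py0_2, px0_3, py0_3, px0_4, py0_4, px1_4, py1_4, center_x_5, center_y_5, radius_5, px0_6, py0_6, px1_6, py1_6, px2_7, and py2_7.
center_x_1 = 332, center_y_1 = 202, radius_1 = 66, px0_2 = 420, py0_2 = 146, px0_3 = 414, py0_3 = 408, px0_4 = 256, py0_4 = 234, px1_4 = 364, py1_4 = 266, center_x_5 = 302, center_y_5 = 142, radius_5 = 18, px0_6 = 100, py0_6 = 258, px1_6 = 140, py1_6 = 378, px2_7 = 140, py2_7 = 102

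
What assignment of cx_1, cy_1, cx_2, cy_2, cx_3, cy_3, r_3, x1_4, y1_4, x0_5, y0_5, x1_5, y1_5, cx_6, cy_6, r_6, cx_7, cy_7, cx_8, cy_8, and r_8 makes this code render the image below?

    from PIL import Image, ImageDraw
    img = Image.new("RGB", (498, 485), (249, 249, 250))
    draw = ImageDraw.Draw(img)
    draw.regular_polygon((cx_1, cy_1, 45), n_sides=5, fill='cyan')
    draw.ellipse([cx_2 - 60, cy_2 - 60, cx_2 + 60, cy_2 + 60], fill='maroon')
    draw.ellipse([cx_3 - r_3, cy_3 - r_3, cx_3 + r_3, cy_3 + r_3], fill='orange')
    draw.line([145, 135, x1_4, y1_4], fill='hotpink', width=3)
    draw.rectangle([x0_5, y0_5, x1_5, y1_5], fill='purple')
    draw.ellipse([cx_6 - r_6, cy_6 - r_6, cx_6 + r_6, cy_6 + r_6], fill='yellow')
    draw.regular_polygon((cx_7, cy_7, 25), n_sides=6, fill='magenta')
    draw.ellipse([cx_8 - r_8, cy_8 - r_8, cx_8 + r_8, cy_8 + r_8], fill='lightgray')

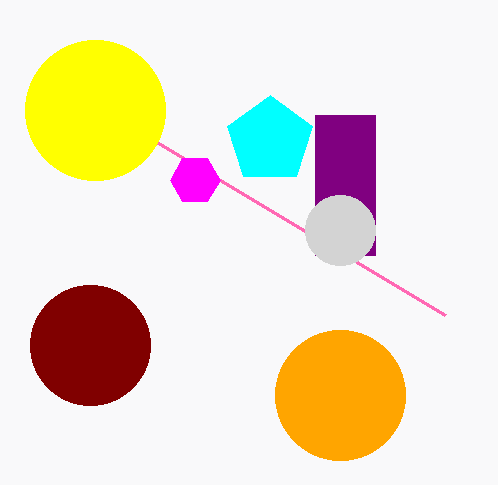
cx_1 = 270, cy_1 = 140, cx_2 = 90, cy_2 = 345, cx_3 = 340, cy_3 = 395, r_3 = 65, x1_4 = 445, y1_4 = 315, x0_5 = 315, y0_5 = 115, x1_5 = 375, y1_5 = 255, cx_6 = 95, cy_6 = 110, r_6 = 70, cx_7 = 195, cy_7 = 180, cx_8 = 340, cy_8 = 230, r_8 = 35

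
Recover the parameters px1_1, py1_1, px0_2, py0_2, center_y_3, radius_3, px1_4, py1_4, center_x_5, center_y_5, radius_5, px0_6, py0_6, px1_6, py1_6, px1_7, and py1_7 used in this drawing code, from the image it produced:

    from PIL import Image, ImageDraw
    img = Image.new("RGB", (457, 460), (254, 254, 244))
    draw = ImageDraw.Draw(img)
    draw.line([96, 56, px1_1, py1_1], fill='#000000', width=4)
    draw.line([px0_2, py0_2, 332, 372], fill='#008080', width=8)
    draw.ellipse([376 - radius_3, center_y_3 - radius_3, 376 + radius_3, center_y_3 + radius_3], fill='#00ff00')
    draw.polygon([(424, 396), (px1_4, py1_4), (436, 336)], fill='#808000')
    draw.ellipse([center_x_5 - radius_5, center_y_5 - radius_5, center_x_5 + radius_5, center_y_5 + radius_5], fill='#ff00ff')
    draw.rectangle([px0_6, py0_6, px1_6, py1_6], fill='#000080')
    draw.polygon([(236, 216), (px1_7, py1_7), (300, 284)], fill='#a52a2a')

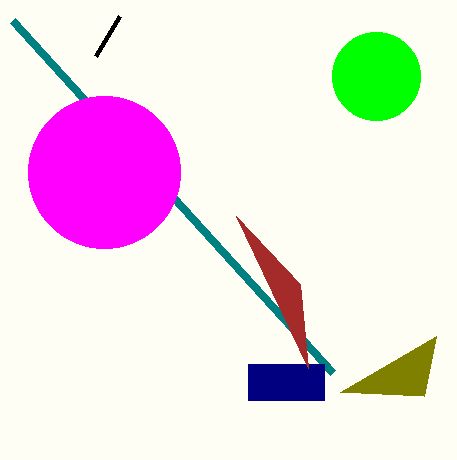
px1_1 = 120
py1_1 = 16
px0_2 = 12
py0_2 = 20
center_y_3 = 76
radius_3 = 44
px1_4 = 340
py1_4 = 392
center_x_5 = 104
center_y_5 = 172
radius_5 = 76
px0_6 = 248
py0_6 = 364
px1_6 = 324
py1_6 = 400
px1_7 = 308
py1_7 = 368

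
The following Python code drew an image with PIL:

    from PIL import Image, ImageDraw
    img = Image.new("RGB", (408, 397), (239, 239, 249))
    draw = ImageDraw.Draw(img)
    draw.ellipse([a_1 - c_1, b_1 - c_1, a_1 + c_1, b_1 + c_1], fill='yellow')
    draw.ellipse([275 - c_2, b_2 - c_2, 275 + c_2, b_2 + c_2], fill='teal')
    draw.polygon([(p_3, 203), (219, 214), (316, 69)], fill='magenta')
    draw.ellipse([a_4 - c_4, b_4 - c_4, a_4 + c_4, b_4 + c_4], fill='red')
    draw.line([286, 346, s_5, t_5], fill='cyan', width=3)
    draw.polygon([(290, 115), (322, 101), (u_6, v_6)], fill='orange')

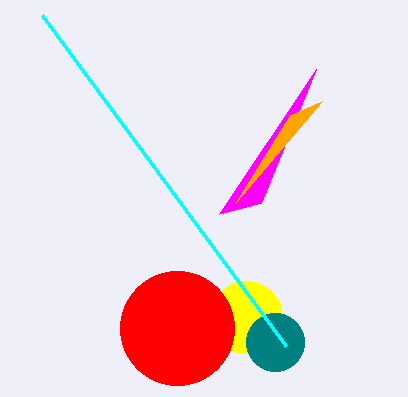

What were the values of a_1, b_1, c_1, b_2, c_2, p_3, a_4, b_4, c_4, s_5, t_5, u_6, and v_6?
a_1 = 246, b_1 = 317, c_1 = 36, b_2 = 342, c_2 = 29, p_3 = 261, a_4 = 177, b_4 = 328, c_4 = 57, s_5 = 42, t_5 = 15, u_6 = 236, v_6 = 202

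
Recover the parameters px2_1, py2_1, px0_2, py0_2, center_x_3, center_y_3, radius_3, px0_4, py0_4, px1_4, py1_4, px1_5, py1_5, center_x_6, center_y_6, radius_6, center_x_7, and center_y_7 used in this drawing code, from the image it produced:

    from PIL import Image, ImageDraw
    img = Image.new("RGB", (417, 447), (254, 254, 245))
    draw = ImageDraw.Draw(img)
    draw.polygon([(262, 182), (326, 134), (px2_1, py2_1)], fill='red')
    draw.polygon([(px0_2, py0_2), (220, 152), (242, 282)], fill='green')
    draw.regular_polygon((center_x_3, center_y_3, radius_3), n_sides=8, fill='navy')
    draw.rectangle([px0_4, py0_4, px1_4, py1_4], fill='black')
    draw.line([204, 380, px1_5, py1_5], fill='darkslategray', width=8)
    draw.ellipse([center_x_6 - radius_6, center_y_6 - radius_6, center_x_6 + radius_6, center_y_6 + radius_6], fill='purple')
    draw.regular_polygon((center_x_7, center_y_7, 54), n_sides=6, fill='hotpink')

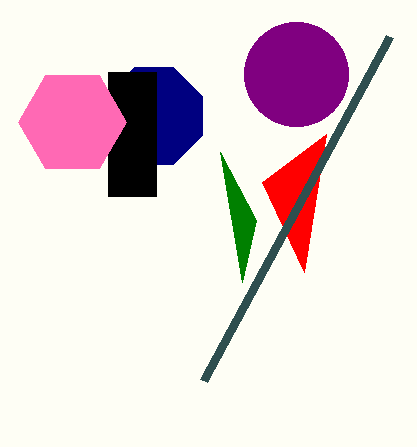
px2_1 = 304
py2_1 = 272
px0_2 = 256
py0_2 = 220
center_x_3 = 154
center_y_3 = 116
radius_3 = 52
px0_4 = 108
py0_4 = 72
px1_4 = 156
py1_4 = 196
px1_5 = 390
py1_5 = 36
center_x_6 = 296
center_y_6 = 74
radius_6 = 52
center_x_7 = 72
center_y_7 = 122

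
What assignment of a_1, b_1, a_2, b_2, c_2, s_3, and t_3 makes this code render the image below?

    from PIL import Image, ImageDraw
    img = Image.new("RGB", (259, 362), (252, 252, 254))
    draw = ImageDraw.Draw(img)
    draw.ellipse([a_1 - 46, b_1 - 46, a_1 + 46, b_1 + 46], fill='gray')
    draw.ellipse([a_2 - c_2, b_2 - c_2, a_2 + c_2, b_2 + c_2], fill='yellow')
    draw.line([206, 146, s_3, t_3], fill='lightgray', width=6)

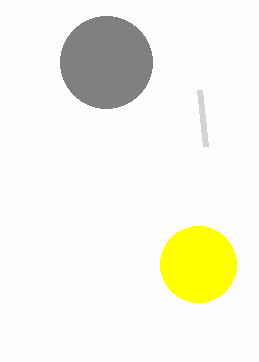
a_1 = 106; b_1 = 62; a_2 = 198; b_2 = 264; c_2 = 38; s_3 = 200; t_3 = 90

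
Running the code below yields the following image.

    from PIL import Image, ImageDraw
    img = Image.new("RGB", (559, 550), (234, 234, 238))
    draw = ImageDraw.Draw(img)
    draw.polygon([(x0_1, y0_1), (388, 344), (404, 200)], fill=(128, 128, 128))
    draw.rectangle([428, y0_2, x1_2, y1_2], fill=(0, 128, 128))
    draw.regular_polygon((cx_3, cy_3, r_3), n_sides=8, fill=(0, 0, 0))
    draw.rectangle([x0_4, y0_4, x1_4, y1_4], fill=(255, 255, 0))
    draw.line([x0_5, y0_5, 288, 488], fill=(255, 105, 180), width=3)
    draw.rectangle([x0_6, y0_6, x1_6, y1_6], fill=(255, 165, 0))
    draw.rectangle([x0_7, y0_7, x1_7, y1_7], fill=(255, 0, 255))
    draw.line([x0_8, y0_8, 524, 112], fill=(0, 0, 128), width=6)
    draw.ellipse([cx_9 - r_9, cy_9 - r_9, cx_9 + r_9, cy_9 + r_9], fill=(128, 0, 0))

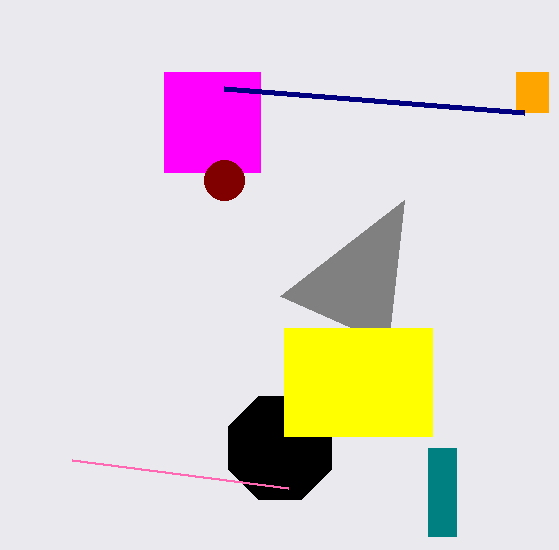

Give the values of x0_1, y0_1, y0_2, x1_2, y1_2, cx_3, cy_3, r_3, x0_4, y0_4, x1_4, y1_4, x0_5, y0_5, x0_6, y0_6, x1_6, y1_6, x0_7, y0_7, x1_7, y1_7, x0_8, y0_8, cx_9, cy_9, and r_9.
x0_1 = 280, y0_1 = 296, y0_2 = 448, x1_2 = 456, y1_2 = 536, cx_3 = 280, cy_3 = 448, r_3 = 56, x0_4 = 284, y0_4 = 328, x1_4 = 432, y1_4 = 436, x0_5 = 72, y0_5 = 460, x0_6 = 516, y0_6 = 72, x1_6 = 548, y1_6 = 112, x0_7 = 164, y0_7 = 72, x1_7 = 260, y1_7 = 172, x0_8 = 224, y0_8 = 88, cx_9 = 224, cy_9 = 180, r_9 = 20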